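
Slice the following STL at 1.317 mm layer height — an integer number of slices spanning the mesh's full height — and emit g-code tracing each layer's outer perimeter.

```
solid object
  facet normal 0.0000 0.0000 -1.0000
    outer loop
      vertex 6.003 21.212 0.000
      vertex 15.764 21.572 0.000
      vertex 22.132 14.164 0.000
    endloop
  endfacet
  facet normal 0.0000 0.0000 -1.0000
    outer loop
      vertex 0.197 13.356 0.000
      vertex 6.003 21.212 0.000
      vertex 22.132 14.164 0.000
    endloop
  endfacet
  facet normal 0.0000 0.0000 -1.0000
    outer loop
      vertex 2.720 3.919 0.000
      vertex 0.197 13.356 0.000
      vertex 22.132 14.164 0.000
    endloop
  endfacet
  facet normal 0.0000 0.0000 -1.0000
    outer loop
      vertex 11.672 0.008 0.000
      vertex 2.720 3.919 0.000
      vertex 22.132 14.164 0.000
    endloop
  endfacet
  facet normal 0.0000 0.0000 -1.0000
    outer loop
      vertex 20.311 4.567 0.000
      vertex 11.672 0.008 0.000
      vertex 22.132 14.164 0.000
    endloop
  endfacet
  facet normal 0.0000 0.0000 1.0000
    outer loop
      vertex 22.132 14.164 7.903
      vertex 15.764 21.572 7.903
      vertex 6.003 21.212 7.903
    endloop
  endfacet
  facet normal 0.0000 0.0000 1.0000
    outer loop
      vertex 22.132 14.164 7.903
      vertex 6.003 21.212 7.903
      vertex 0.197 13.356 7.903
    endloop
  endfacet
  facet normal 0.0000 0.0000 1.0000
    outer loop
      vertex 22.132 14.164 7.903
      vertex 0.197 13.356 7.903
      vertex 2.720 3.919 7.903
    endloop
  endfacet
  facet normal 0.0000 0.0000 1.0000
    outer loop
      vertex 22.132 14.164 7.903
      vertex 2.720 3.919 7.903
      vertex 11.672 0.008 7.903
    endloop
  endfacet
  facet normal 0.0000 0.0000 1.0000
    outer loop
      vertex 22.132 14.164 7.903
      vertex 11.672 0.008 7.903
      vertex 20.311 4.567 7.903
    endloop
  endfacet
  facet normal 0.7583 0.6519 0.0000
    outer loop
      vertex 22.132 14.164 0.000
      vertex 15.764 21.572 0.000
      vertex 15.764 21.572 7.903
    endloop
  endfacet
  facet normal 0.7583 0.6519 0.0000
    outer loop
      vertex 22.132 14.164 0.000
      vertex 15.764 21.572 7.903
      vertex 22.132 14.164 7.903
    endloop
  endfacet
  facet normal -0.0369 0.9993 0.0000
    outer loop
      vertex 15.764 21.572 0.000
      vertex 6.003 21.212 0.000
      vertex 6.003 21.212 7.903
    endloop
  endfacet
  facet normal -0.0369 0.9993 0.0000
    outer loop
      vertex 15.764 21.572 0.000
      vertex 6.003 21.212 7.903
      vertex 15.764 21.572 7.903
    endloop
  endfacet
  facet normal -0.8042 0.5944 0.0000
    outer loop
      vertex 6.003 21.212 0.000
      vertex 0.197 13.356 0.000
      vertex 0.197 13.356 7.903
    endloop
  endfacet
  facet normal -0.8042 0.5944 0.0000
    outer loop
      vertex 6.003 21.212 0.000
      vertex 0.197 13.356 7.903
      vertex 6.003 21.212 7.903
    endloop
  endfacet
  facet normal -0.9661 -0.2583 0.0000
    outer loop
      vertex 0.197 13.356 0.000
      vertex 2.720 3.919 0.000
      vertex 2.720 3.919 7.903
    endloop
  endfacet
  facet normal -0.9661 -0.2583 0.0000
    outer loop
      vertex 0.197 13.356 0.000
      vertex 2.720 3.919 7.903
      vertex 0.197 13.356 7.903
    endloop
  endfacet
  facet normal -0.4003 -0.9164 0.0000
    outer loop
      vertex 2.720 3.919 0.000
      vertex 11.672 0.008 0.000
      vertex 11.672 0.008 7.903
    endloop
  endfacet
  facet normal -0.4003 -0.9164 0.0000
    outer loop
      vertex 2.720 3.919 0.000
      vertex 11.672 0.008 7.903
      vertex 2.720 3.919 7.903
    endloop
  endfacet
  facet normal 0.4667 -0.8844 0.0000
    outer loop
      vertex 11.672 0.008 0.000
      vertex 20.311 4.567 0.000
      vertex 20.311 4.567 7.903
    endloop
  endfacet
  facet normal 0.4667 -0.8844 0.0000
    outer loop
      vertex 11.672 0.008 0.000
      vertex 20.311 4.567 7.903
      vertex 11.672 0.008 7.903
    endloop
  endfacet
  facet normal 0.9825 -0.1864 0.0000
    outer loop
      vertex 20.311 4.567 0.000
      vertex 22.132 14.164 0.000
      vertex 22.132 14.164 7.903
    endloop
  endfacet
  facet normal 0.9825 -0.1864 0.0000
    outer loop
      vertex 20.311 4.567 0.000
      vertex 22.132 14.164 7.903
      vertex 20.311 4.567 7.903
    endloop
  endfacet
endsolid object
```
; perimeter-only toolpath
G21 ; units = mm
G90 ; absolute positioning
G28 ; home
; layer 1
G0 Z1.317
G0 X22.132 Y14.164
G1 X15.764 Y21.572
G1 X6.003 Y21.212
G1 X0.197 Y13.356
G1 X2.720 Y3.919
G1 X11.672 Y0.008
G1 X20.311 Y4.567
G1 X22.132 Y14.164
; layer 2
G0 Z2.634
G0 X22.132 Y14.164
G1 X15.764 Y21.572
G1 X6.003 Y21.212
G1 X0.197 Y13.356
G1 X2.720 Y3.919
G1 X11.672 Y0.008
G1 X20.311 Y4.567
G1 X22.132 Y14.164
; layer 3
G0 Z3.951
G0 X22.132 Y14.164
G1 X15.764 Y21.572
G1 X6.003 Y21.212
G1 X0.197 Y13.356
G1 X2.720 Y3.919
G1 X11.672 Y0.008
G1 X20.311 Y4.567
G1 X22.132 Y14.164
; layer 4
G0 Z5.269
G0 X22.132 Y14.164
G1 X15.764 Y21.572
G1 X6.003 Y21.212
G1 X0.197 Y13.356
G1 X2.720 Y3.919
G1 X11.672 Y0.008
G1 X20.311 Y4.567
G1 X22.132 Y14.164
; layer 5
G0 Z6.586
G0 X22.132 Y14.164
G1 X15.764 Y21.572
G1 X6.003 Y21.212
G1 X0.197 Y13.356
G1 X2.720 Y3.919
G1 X11.672 Y0.008
G1 X20.311 Y4.567
G1 X22.132 Y14.164
; layer 6
G0 Z7.903
G0 X22.132 Y14.164
G1 X15.764 Y21.572
G1 X6.003 Y21.212
G1 X0.197 Y13.356
G1 X2.720 Y3.919
G1 X11.672 Y0.008
G1 X20.311 Y4.567
G1 X22.132 Y14.164
M2 ; end

The solid is a regular 7-sided prism (a cylinder approximated with 7 flat sides), circumscribed radius ≈ 11.3 mm, height ≈ 7.9 mm. Slicing at Δz = 1.317 mm — 6 equal slices spanning the solid's height, so layer i sits at z = i·h/6 — gives 6 non-empty perimeters. Each is a 7-segment closed polygon; G0 lifts to the layer z and rapids to the start vertex, then G1 traces the edges.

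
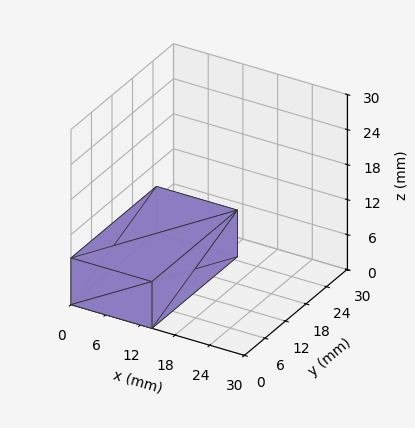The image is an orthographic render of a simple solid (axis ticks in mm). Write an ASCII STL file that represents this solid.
Reading the render: the shape is a rectangular box, roughly 14 × 25 mm footprint and 8 mm tall (dimensions read to the nearest mm from the axis ticks). For the STL, each face is triangulated and given an outward normal.

solid part
  facet normal 0.0000 0.0000 -1.0000
    outer loop
      vertex 14.00 25.00 0.00
      vertex 14.00 0.00 0.00
      vertex 0.00 0.00 0.00
    endloop
  endfacet
  facet normal 0.0000 0.0000 -1.0000
    outer loop
      vertex 0.00 25.00 0.00
      vertex 14.00 25.00 0.00
      vertex 0.00 0.00 0.00
    endloop
  endfacet
  facet normal 0.0000 0.0000 1.0000
    outer loop
      vertex 0.00 0.00 8.00
      vertex 14.00 0.00 8.00
      vertex 14.00 25.00 8.00
    endloop
  endfacet
  facet normal 0.0000 0.0000 1.0000
    outer loop
      vertex 0.00 0.00 8.00
      vertex 14.00 25.00 8.00
      vertex 0.00 25.00 8.00
    endloop
  endfacet
  facet normal 0.0000 -1.0000 0.0000
    outer loop
      vertex 0.00 0.00 0.00
      vertex 14.00 0.00 0.00
      vertex 14.00 0.00 8.00
    endloop
  endfacet
  facet normal 0.0000 -1.0000 0.0000
    outer loop
      vertex 0.00 0.00 0.00
      vertex 14.00 0.00 8.00
      vertex 0.00 0.00 8.00
    endloop
  endfacet
  facet normal 0.0000 1.0000 0.0000
    outer loop
      vertex 14.00 25.00 8.00
      vertex 14.00 25.00 0.00
      vertex 0.00 25.00 0.00
    endloop
  endfacet
  facet normal 0.0000 1.0000 0.0000
    outer loop
      vertex 0.00 25.00 8.00
      vertex 14.00 25.00 8.00
      vertex 0.00 25.00 0.00
    endloop
  endfacet
  facet normal -1.0000 0.0000 0.0000
    outer loop
      vertex 0.00 25.00 8.00
      vertex 0.00 25.00 0.00
      vertex 0.00 0.00 0.00
    endloop
  endfacet
  facet normal -1.0000 0.0000 0.0000
    outer loop
      vertex 0.00 0.00 8.00
      vertex 0.00 25.00 8.00
      vertex 0.00 0.00 0.00
    endloop
  endfacet
  facet normal 1.0000 0.0000 0.0000
    outer loop
      vertex 14.00 0.00 0.00
      vertex 14.00 25.00 0.00
      vertex 14.00 25.00 8.00
    endloop
  endfacet
  facet normal 1.0000 0.0000 0.0000
    outer loop
      vertex 14.00 0.00 0.00
      vertex 14.00 25.00 8.00
      vertex 14.00 0.00 8.00
    endloop
  endfacet
endsolid part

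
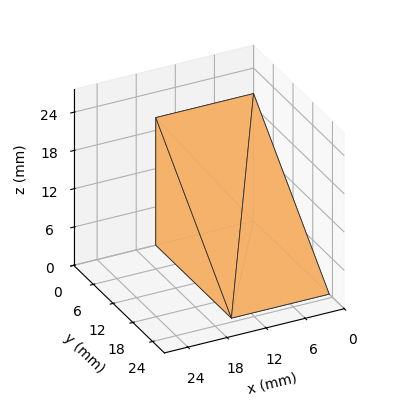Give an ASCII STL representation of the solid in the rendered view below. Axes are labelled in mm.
Reading the render: the shape is a wedge (ramp): 15 × 23 mm base, rising to 20 mm along the y=0 edge and sloping linearly to z=0 at y=23 (dimensions read to the nearest mm from the axis ticks). For the STL, each face is triangulated and given an outward normal.

solid part
  facet normal 0.0000 0.0000 -1.0000
    outer loop
      vertex 15.000 23.000 0.000
      vertex 15.000 0.000 0.000
      vertex 0.000 0.000 0.000
    endloop
  endfacet
  facet normal 0.0000 0.0000 -1.0000
    outer loop
      vertex 0.000 23.000 0.000
      vertex 15.000 23.000 0.000
      vertex 0.000 0.000 0.000
    endloop
  endfacet
  facet normal 0.0000 -1.0000 0.0000
    outer loop
      vertex 0.000 0.000 0.000
      vertex 15.000 0.000 0.000
      vertex 15.000 0.000 20.000
    endloop
  endfacet
  facet normal 0.0000 -1.0000 0.0000
    outer loop
      vertex 0.000 0.000 0.000
      vertex 15.000 0.000 20.000
      vertex 0.000 0.000 20.000
    endloop
  endfacet
  facet normal 0.0000 0.6562 0.7546
    outer loop
      vertex 0.000 0.000 20.000
      vertex 15.000 0.000 20.000
      vertex 15.000 23.000 0.000
    endloop
  endfacet
  facet normal 0.0000 0.6562 0.7546
    outer loop
      vertex 0.000 0.000 20.000
      vertex 15.000 23.000 0.000
      vertex 0.000 23.000 0.000
    endloop
  endfacet
  facet normal -1.0000 0.0000 0.0000
    outer loop
      vertex 0.000 0.000 20.000
      vertex 0.000 23.000 0.000
      vertex 0.000 0.000 0.000
    endloop
  endfacet
  facet normal 1.0000 0.0000 0.0000
    outer loop
      vertex 15.000 0.000 0.000
      vertex 15.000 23.000 0.000
      vertex 15.000 0.000 20.000
    endloop
  endfacet
endsolid part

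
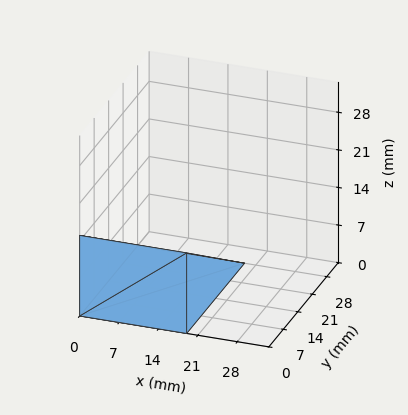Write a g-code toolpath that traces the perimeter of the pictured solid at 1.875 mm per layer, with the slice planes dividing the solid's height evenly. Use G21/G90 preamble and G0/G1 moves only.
Reading the render: the shape is a wedge (ramp): 19 × 28 mm base, rising to 15 mm along the y=0 edge and sloping linearly to z=0 at y=28 (dimensions read to the nearest mm from the axis ticks). For the g-code, the solid's height is divided into equal slices at the stated Δz and each level perimeter traced with G1 moves after a G0 lift.

; perimeter-only toolpath
G21 ; units = mm
G90 ; absolute positioning
G28 ; home
; layer 1
G0 Z1.875
G0 X0.000 Y0.000
G1 X19.000 Y0.000
G1 X19.000 Y24.500
G1 X0.000 Y24.500
G1 X0.000 Y0.000
; layer 2
G0 Z3.750
G0 X0.000 Y0.000
G1 X19.000 Y0.000
G1 X19.000 Y21.000
G1 X0.000 Y21.000
G1 X0.000 Y0.000
; layer 3
G0 Z5.625
G0 X0.000 Y0.000
G1 X19.000 Y0.000
G1 X19.000 Y17.500
G1 X0.000 Y17.500
G1 X0.000 Y0.000
; layer 4
G0 Z7.500
G0 X0.000 Y0.000
G1 X19.000 Y0.000
G1 X19.000 Y14.000
G1 X0.000 Y14.000
G1 X0.000 Y0.000
; layer 5
G0 Z9.375
G0 X0.000 Y0.000
G1 X19.000 Y0.000
G1 X19.000 Y10.500
G1 X0.000 Y10.500
G1 X0.000 Y0.000
; layer 6
G0 Z11.250
G0 X0.000 Y0.000
G1 X19.000 Y0.000
G1 X19.000 Y7.000
G1 X0.000 Y7.000
G1 X0.000 Y0.000
; layer 7
G0 Z13.125
G0 X0.000 Y0.000
G1 X19.000 Y0.000
G1 X19.000 Y3.500
G1 X0.000 Y3.500
G1 X0.000 Y0.000
M2 ; end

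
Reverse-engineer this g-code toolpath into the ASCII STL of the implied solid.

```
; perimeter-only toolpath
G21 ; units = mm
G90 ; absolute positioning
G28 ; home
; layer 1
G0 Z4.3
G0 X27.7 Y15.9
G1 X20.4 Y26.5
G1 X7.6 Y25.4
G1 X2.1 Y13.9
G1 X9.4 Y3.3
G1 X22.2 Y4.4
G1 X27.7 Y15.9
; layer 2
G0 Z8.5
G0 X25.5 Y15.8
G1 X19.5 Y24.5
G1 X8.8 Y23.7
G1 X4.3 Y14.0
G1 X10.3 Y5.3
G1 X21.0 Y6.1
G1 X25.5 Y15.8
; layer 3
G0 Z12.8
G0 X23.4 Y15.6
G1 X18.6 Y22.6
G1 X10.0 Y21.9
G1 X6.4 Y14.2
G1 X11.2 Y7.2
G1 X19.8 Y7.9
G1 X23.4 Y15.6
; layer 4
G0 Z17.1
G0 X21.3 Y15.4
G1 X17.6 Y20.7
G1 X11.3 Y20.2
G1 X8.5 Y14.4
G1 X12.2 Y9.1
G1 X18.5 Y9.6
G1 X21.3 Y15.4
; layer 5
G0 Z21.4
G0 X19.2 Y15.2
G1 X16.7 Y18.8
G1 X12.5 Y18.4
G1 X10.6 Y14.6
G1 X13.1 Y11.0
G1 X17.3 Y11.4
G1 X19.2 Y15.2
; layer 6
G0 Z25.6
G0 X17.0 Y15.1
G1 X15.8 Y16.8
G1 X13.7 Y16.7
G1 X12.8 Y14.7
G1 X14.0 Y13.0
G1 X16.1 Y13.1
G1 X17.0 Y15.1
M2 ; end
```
solid part
  facet normal 0.0000 0.0000 -1.0000
    outer loop
      vertex 6.4 27.2 0.0
      vertex 21.3 28.4 0.0
      vertex 29.8 16.1 0.0
    endloop
  endfacet
  facet normal 0.0000 0.0000 -1.0000
    outer loop
      vertex 0.0 13.7 0.0
      vertex 6.4 27.2 0.0
      vertex 29.8 16.1 0.0
    endloop
  endfacet
  facet normal 0.0000 0.0000 -1.0000
    outer loop
      vertex 8.5 1.4 0.0
      vertex 0.0 13.7 0.0
      vertex 29.8 16.1 0.0
    endloop
  endfacet
  facet normal 0.0000 0.0000 -1.0000
    outer loop
      vertex 23.4 2.6 0.0
      vertex 8.5 1.4 0.0
      vertex 29.8 16.1 0.0
    endloop
  endfacet
  facet normal 0.7550 0.5217 0.3972
    outer loop
      vertex 29.8 16.1 0.0
      vertex 21.3 28.4 0.0
      vertex 14.9 14.9 29.9
    endloop
  endfacet
  facet normal -0.0737 0.9148 0.3972
    outer loop
      vertex 21.3 28.4 0.0
      vertex 6.4 27.2 0.0
      vertex 14.9 14.9 29.9
    endloop
  endfacet
  facet normal -0.8292 0.3931 0.3974
    outer loop
      vertex 6.4 27.2 0.0
      vertex 0.0 13.7 0.0
      vertex 14.9 14.9 29.9
    endloop
  endfacet
  facet normal -0.7550 -0.5217 0.3972
    outer loop
      vertex 0.0 13.7 0.0
      vertex 8.5 1.4 0.0
      vertex 14.9 14.9 29.9
    endloop
  endfacet
  facet normal 0.0737 -0.9148 0.3972
    outer loop
      vertex 8.5 1.4 0.0
      vertex 23.4 2.6 0.0
      vertex 14.9 14.9 29.9
    endloop
  endfacet
  facet normal 0.8292 -0.3931 0.3974
    outer loop
      vertex 23.4 2.6 0.0
      vertex 29.8 16.1 0.0
      vertex 14.9 14.9 29.9
    endloop
  endfacet
endsolid part

The G0 Z moves step by Δz≈4.3 mm. The G1 loops shrink linearly with z, so the solid tapers from its base footprint up to z≈29.9. Closing with a flat bottom cap and the tapered top and triangulating gives 10 facets — a regular 6-sided pyramid, base circumscribed radius ≈ 14.9 mm, apex at z ≈ 29.9 mm.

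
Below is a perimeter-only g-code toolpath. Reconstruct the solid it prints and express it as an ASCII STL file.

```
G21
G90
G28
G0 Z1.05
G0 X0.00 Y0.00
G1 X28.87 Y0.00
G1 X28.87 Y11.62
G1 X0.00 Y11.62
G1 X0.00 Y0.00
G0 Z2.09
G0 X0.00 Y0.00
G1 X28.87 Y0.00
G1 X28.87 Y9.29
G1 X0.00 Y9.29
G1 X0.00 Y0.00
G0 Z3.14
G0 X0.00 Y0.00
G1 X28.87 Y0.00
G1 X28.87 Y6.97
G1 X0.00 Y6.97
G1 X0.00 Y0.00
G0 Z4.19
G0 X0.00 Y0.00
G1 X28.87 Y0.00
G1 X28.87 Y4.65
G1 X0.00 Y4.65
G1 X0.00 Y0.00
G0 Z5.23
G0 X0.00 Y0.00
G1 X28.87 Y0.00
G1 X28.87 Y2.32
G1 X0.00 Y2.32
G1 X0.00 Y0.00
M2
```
solid part
  facet normal 0.0000 0.0000 -1.0000
    outer loop
      vertex 28.87 13.94 0.00
      vertex 28.87 0.00 0.00
      vertex 0.00 0.00 0.00
    endloop
  endfacet
  facet normal 0.0000 0.0000 -1.0000
    outer loop
      vertex 0.00 13.94 0.00
      vertex 28.87 13.94 0.00
      vertex 0.00 0.00 0.00
    endloop
  endfacet
  facet normal 0.0000 -1.0000 0.0000
    outer loop
      vertex 0.00 0.00 0.00
      vertex 28.87 0.00 0.00
      vertex 28.87 0.00 6.28
    endloop
  endfacet
  facet normal 0.0000 -1.0000 0.0000
    outer loop
      vertex 0.00 0.00 0.00
      vertex 28.87 0.00 6.28
      vertex 0.00 0.00 6.28
    endloop
  endfacet
  facet normal 0.0000 0.4107 0.9118
    outer loop
      vertex 0.00 0.00 6.28
      vertex 28.87 0.00 6.28
      vertex 28.87 13.94 0.00
    endloop
  endfacet
  facet normal 0.0000 0.4107 0.9118
    outer loop
      vertex 0.00 0.00 6.28
      vertex 28.87 13.94 0.00
      vertex 0.00 13.94 0.00
    endloop
  endfacet
  facet normal -1.0000 0.0000 0.0000
    outer loop
      vertex 0.00 0.00 6.28
      vertex 0.00 13.94 0.00
      vertex 0.00 0.00 0.00
    endloop
  endfacet
  facet normal 1.0000 0.0000 0.0000
    outer loop
      vertex 28.87 0.00 0.00
      vertex 28.87 13.94 0.00
      vertex 28.87 0.00 6.28
    endloop
  endfacet
endsolid part

The G0 Z moves step by Δz≈1.05 mm. The G1 loops shrink linearly with z, so the solid tapers from its base footprint up to z≈6.28. Closing with a flat bottom cap and the tapered top and triangulating gives 8 facets — a wedge (ramp): 28.9 × 13.9 mm base, rising to 6.28 mm along the y=0 edge and sloping linearly to z=0 at y=13.9.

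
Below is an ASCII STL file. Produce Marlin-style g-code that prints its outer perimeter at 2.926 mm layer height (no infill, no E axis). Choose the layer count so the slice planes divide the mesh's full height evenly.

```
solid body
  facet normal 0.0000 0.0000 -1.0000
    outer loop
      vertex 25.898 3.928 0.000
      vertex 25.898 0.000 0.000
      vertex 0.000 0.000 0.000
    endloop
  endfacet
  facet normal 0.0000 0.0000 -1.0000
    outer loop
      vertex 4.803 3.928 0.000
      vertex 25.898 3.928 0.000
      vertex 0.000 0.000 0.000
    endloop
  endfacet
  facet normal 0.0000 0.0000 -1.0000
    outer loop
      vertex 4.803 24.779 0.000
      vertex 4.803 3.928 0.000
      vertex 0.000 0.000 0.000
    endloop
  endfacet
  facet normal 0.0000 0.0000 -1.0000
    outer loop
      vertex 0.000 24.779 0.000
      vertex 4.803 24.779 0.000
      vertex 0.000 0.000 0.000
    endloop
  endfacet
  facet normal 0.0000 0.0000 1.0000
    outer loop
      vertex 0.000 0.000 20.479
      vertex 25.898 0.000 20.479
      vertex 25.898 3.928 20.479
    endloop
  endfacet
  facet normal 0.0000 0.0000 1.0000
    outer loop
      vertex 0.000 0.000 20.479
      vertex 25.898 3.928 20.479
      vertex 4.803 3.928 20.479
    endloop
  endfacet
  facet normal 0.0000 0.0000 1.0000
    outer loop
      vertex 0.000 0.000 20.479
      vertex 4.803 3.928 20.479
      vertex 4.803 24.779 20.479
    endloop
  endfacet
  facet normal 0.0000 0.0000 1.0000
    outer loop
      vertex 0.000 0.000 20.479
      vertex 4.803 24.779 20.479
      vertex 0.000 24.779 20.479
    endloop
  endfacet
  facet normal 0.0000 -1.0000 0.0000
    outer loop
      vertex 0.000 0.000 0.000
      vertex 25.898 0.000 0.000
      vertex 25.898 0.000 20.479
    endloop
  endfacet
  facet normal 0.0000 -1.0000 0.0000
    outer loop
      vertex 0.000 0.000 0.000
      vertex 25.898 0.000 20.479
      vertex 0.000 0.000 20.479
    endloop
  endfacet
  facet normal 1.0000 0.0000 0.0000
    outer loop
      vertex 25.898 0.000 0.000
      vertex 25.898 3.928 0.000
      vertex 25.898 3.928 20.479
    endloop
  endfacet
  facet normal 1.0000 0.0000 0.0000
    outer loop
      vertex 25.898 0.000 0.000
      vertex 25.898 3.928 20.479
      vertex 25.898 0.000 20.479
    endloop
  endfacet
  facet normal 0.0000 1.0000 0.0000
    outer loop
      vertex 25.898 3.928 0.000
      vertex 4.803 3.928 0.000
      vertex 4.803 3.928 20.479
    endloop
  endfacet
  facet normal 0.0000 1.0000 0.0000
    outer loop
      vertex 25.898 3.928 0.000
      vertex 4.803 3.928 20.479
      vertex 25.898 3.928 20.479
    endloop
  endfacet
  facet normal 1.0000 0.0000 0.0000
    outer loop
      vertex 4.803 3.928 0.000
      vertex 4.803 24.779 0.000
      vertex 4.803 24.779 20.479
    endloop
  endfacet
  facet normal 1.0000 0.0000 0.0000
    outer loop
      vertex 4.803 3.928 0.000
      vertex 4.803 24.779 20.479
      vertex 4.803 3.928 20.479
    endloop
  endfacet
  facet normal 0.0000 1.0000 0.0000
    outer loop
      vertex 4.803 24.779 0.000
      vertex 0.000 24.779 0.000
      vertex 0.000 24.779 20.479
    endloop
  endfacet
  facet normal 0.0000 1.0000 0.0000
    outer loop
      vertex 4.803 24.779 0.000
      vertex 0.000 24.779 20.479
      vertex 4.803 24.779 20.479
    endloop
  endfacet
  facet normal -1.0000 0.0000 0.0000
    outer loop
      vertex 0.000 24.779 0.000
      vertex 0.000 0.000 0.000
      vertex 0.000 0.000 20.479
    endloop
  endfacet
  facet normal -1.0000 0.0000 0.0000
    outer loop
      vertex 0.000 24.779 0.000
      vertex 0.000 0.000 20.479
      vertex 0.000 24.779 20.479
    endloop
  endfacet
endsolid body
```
; perimeter-only toolpath
G21 ; units = mm
G90 ; absolute positioning
G28 ; home
; layer 1
G0 Z2.926
G0 X0.000 Y0.000
G1 X25.898 Y0.000
G1 X25.898 Y3.928
G1 X4.803 Y3.928
G1 X4.803 Y24.779
G1 X0.000 Y24.779
G1 X0.000 Y0.000
; layer 2
G0 Z5.851
G0 X0.000 Y0.000
G1 X25.898 Y0.000
G1 X25.898 Y3.928
G1 X4.803 Y3.928
G1 X4.803 Y24.779
G1 X0.000 Y24.779
G1 X0.000 Y0.000
; layer 3
G0 Z8.777
G0 X0.000 Y0.000
G1 X25.898 Y0.000
G1 X25.898 Y3.928
G1 X4.803 Y3.928
G1 X4.803 Y24.779
G1 X0.000 Y24.779
G1 X0.000 Y0.000
; layer 4
G0 Z11.702
G0 X0.000 Y0.000
G1 X25.898 Y0.000
G1 X25.898 Y3.928
G1 X4.803 Y3.928
G1 X4.803 Y24.779
G1 X0.000 Y24.779
G1 X0.000 Y0.000
; layer 5
G0 Z14.628
G0 X0.000 Y0.000
G1 X25.898 Y0.000
G1 X25.898 Y3.928
G1 X4.803 Y3.928
G1 X4.803 Y24.779
G1 X0.000 Y24.779
G1 X0.000 Y0.000
; layer 6
G0 Z17.553
G0 X0.000 Y0.000
G1 X25.898 Y0.000
G1 X25.898 Y3.928
G1 X4.803 Y3.928
G1 X4.803 Y24.779
G1 X0.000 Y24.779
G1 X0.000 Y0.000
; layer 7
G0 Z20.479
G0 X0.000 Y0.000
G1 X25.898 Y0.000
G1 X25.898 Y3.928
G1 X4.803 Y3.928
G1 X4.803 Y24.779
G1 X0.000 Y24.779
G1 X0.000 Y0.000
M2 ; end

The solid is an L-shaped prism: outer 25.9 × 24.8 mm, arm thicknesses ≈ 3.93 mm (horizontal) and 4.8 mm (vertical), extruded 20.5 mm in z. Slicing at Δz = 2.926 mm — 7 equal slices spanning the solid's height, so layer i sits at z = i·h/7 — gives 7 non-empty perimeters. Each is a 6-segment closed polygon; G0 lifts to the layer z and rapids to the start vertex, then G1 traces the edges.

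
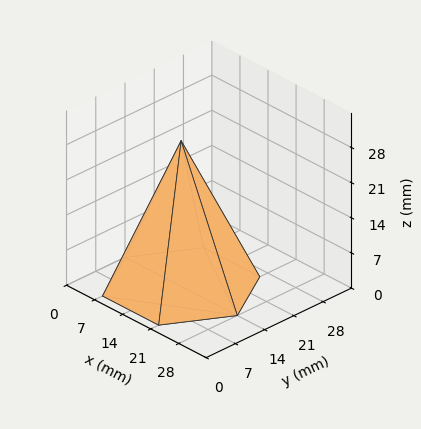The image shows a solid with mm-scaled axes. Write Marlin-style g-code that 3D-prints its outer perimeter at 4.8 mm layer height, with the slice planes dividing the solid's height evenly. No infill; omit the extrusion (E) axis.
Reading the render: the shape is a regular 6-sided pyramid, base circumscribed radius ≈ 14 mm, apex at z ≈ 29 mm (dimensions read to the nearest mm from the axis ticks). For the g-code, the solid's height is divided into equal slices at the stated Δz and each level perimeter traced with G1 moves after a G0 lift.

; perimeter-only toolpath
G21 ; units = mm
G90 ; absolute positioning
G28 ; home
; layer 1
G0 Z4.8
G0 X25.7 Y14.0
G1 X19.8 Y24.1
G1 X8.2 Y24.1
G1 X2.3 Y14.0
G1 X8.2 Y3.9
G1 X19.8 Y3.9
G1 X25.7 Y14.0
; layer 2
G0 Z9.7
G0 X23.3 Y14.0
G1 X18.7 Y22.1
G1 X9.3 Y22.1
G1 X4.7 Y14.0
G1 X9.3 Y5.9
G1 X18.7 Y5.9
G1 X23.3 Y14.0
; layer 3
G0 Z14.5
G0 X21.0 Y14.0
G1 X17.5 Y20.1
G1 X10.5 Y20.1
G1 X7.0 Y14.0
G1 X10.5 Y8.0
G1 X17.5 Y8.0
G1 X21.0 Y14.0
; layer 4
G0 Z19.3
G0 X18.7 Y14.0
G1 X16.3 Y18.0
G1 X11.7 Y18.0
G1 X9.3 Y14.0
G1 X11.7 Y10.0
G1 X16.3 Y10.0
G1 X18.7 Y14.0
; layer 5
G0 Z24.2
G0 X16.3 Y14.0
G1 X15.2 Y16.0
G1 X12.8 Y16.0
G1 X11.7 Y14.0
G1 X12.8 Y12.0
G1 X15.2 Y12.0
G1 X16.3 Y14.0
M2 ; end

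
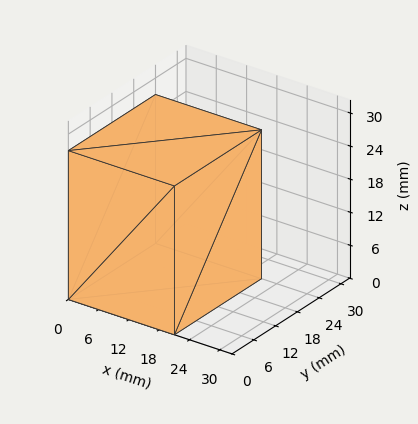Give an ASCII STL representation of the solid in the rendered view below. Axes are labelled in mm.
Reading the render: the shape is a rectangular box, roughly 21 × 24 mm footprint and 27 mm tall (dimensions read to the nearest mm from the axis ticks). For the STL, each face is triangulated and given an outward normal.

solid part
  facet normal 0.0000 0.0000 -1.0000
    outer loop
      vertex 21.000 24.000 0.000
      vertex 21.000 0.000 0.000
      vertex 0.000 0.000 0.000
    endloop
  endfacet
  facet normal 0.0000 0.0000 -1.0000
    outer loop
      vertex 0.000 24.000 0.000
      vertex 21.000 24.000 0.000
      vertex 0.000 0.000 0.000
    endloop
  endfacet
  facet normal 0.0000 0.0000 1.0000
    outer loop
      vertex 0.000 0.000 27.000
      vertex 21.000 0.000 27.000
      vertex 21.000 24.000 27.000
    endloop
  endfacet
  facet normal 0.0000 0.0000 1.0000
    outer loop
      vertex 0.000 0.000 27.000
      vertex 21.000 24.000 27.000
      vertex 0.000 24.000 27.000
    endloop
  endfacet
  facet normal 0.0000 -1.0000 0.0000
    outer loop
      vertex 0.000 0.000 0.000
      vertex 21.000 0.000 0.000
      vertex 21.000 0.000 27.000
    endloop
  endfacet
  facet normal 0.0000 -1.0000 0.0000
    outer loop
      vertex 0.000 0.000 0.000
      vertex 21.000 0.000 27.000
      vertex 0.000 0.000 27.000
    endloop
  endfacet
  facet normal 0.0000 1.0000 0.0000
    outer loop
      vertex 21.000 24.000 27.000
      vertex 21.000 24.000 0.000
      vertex 0.000 24.000 0.000
    endloop
  endfacet
  facet normal 0.0000 1.0000 0.0000
    outer loop
      vertex 0.000 24.000 27.000
      vertex 21.000 24.000 27.000
      vertex 0.000 24.000 0.000
    endloop
  endfacet
  facet normal -1.0000 0.0000 0.0000
    outer loop
      vertex 0.000 24.000 27.000
      vertex 0.000 24.000 0.000
      vertex 0.000 0.000 0.000
    endloop
  endfacet
  facet normal -1.0000 0.0000 0.0000
    outer loop
      vertex 0.000 0.000 27.000
      vertex 0.000 24.000 27.000
      vertex 0.000 0.000 0.000
    endloop
  endfacet
  facet normal 1.0000 0.0000 0.0000
    outer loop
      vertex 21.000 0.000 0.000
      vertex 21.000 24.000 0.000
      vertex 21.000 24.000 27.000
    endloop
  endfacet
  facet normal 1.0000 0.0000 0.0000
    outer loop
      vertex 21.000 0.000 0.000
      vertex 21.000 24.000 27.000
      vertex 21.000 0.000 27.000
    endloop
  endfacet
endsolid part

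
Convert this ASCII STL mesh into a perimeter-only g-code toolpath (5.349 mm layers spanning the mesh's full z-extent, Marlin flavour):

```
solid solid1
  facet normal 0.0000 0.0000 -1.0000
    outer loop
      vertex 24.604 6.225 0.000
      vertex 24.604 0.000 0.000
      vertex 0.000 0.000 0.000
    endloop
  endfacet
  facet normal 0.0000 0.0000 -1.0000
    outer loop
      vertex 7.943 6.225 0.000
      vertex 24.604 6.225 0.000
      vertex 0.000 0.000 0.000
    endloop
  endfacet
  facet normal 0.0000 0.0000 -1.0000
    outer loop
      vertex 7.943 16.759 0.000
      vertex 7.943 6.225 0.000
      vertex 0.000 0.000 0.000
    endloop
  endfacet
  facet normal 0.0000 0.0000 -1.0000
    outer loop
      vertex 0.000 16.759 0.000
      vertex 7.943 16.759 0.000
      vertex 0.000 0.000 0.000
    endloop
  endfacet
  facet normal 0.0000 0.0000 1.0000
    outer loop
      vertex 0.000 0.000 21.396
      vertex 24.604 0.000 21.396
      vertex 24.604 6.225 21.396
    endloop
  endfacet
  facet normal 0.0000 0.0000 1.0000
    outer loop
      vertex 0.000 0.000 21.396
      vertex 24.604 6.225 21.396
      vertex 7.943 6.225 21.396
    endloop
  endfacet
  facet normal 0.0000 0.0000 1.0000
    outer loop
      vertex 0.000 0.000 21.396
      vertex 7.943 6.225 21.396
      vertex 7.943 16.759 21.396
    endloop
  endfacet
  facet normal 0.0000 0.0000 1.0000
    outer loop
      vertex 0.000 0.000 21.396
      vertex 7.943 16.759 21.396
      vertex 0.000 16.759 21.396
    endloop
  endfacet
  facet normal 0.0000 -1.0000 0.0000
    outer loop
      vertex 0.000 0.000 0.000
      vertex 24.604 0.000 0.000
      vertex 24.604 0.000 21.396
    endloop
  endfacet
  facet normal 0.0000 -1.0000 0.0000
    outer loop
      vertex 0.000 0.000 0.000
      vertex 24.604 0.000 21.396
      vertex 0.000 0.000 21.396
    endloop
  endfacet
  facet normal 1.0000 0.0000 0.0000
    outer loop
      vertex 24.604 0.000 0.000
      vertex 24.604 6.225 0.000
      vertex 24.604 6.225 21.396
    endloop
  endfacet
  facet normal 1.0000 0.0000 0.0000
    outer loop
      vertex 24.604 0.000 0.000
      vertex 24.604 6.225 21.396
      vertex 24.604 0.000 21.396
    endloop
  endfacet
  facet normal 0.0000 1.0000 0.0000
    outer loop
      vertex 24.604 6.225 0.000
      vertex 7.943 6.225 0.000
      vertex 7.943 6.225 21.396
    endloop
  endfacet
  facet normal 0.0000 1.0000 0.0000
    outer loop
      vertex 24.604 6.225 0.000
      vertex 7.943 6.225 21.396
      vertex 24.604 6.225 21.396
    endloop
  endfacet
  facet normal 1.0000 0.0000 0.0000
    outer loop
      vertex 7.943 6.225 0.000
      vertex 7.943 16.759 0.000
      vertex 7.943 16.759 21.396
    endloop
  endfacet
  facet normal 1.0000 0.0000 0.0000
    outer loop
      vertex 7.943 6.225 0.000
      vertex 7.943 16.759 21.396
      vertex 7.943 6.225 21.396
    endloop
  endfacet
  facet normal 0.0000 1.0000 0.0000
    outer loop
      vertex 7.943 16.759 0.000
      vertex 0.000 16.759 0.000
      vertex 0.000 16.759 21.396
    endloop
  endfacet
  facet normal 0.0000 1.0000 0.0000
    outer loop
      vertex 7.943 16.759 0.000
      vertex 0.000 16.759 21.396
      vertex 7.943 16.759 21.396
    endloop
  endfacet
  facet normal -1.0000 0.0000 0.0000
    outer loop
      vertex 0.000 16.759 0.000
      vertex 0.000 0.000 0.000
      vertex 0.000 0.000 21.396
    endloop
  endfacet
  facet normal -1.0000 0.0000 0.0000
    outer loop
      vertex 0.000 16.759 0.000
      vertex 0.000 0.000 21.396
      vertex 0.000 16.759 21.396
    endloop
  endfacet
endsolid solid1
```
; perimeter-only toolpath
G21 ; units = mm
G90 ; absolute positioning
G28 ; home
; layer 1
G0 Z5.349
G0 X0.000 Y0.000
G1 X24.604 Y0.000
G1 X24.604 Y6.225
G1 X7.943 Y6.225
G1 X7.943 Y16.759
G1 X0.000 Y16.759
G1 X0.000 Y0.000
; layer 2
G0 Z10.698
G0 X0.000 Y0.000
G1 X24.604 Y0.000
G1 X24.604 Y6.225
G1 X7.943 Y6.225
G1 X7.943 Y16.759
G1 X0.000 Y16.759
G1 X0.000 Y0.000
; layer 3
G0 Z16.047
G0 X0.000 Y0.000
G1 X24.604 Y0.000
G1 X24.604 Y6.225
G1 X7.943 Y6.225
G1 X7.943 Y16.759
G1 X0.000 Y16.759
G1 X0.000 Y0.000
; layer 4
G0 Z21.396
G0 X0.000 Y0.000
G1 X24.604 Y0.000
G1 X24.604 Y6.225
G1 X7.943 Y6.225
G1 X7.943 Y16.759
G1 X0.000 Y16.759
G1 X0.000 Y0.000
M2 ; end

The solid is an L-shaped prism: outer 24.6 × 16.8 mm, arm thicknesses ≈ 6.22 mm (horizontal) and 7.94 mm (vertical), extruded 21.4 mm in z. Slicing at Δz = 5.349 mm — 4 equal slices spanning the solid's height, so layer i sits at z = i·h/4 — gives 4 non-empty perimeters. Each is a 6-segment closed polygon; G0 lifts to the layer z and rapids to the start vertex, then G1 traces the edges.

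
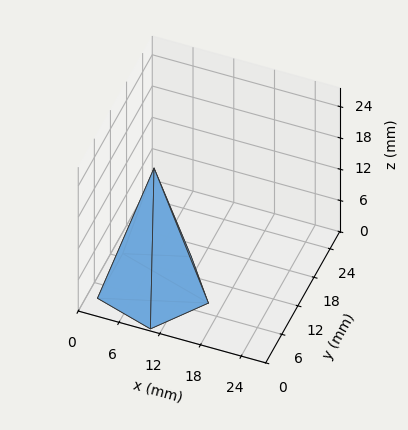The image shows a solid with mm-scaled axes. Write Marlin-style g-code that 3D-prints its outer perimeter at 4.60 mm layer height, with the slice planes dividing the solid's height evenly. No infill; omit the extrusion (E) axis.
Reading the render: the shape is a regular 5-sided pyramid, base circumscribed radius ≈ 8 mm, apex at z ≈ 23 mm (dimensions read to the nearest mm from the axis ticks). For the g-code, the solid's height is divided into equal slices at the stated Δz and each level perimeter traced with G1 moves after a G0 lift.

; perimeter-only toolpath
G21 ; units = mm
G90 ; absolute positioning
G28 ; home
; layer 1
G0 Z4.60
G0 X14.40 Y8.00
G1 X9.98 Y14.09
G1 X2.82 Y11.76
G1 X2.82 Y4.24
G1 X9.98 Y1.91
G1 X14.40 Y8.00
; layer 2
G0 Z9.20
G0 X12.80 Y8.00
G1 X9.48 Y12.57
G1 X4.12 Y10.82
G1 X4.12 Y5.18
G1 X9.48 Y3.43
G1 X12.80 Y8.00
; layer 3
G0 Z13.80
G0 X11.20 Y8.00
G1 X8.99 Y11.04
G1 X5.41 Y9.88
G1 X5.41 Y6.12
G1 X8.99 Y4.96
G1 X11.20 Y8.00
; layer 4
G0 Z18.40
G0 X9.60 Y8.00
G1 X8.49 Y9.52
G1 X6.71 Y8.94
G1 X6.71 Y7.06
G1 X8.49 Y6.48
G1 X9.60 Y8.00
M2 ; end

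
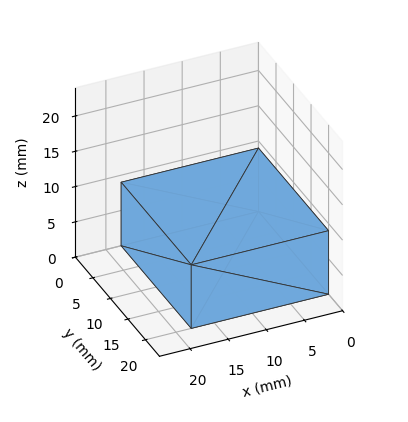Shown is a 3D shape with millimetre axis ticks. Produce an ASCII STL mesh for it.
Reading the render: the shape is a rectangular box, roughly 18 × 20 mm footprint and 9 mm tall (dimensions read to the nearest mm from the axis ticks). For the STL, each face is triangulated and given an outward normal.

solid part
  facet normal 0.0000 0.0000 -1.0000
    outer loop
      vertex 18.00 20.00 0.00
      vertex 18.00 0.00 0.00
      vertex 0.00 0.00 0.00
    endloop
  endfacet
  facet normal 0.0000 0.0000 -1.0000
    outer loop
      vertex 0.00 20.00 0.00
      vertex 18.00 20.00 0.00
      vertex 0.00 0.00 0.00
    endloop
  endfacet
  facet normal 0.0000 0.0000 1.0000
    outer loop
      vertex 0.00 0.00 9.00
      vertex 18.00 0.00 9.00
      vertex 18.00 20.00 9.00
    endloop
  endfacet
  facet normal 0.0000 0.0000 1.0000
    outer loop
      vertex 0.00 0.00 9.00
      vertex 18.00 20.00 9.00
      vertex 0.00 20.00 9.00
    endloop
  endfacet
  facet normal 0.0000 -1.0000 0.0000
    outer loop
      vertex 0.00 0.00 0.00
      vertex 18.00 0.00 0.00
      vertex 18.00 0.00 9.00
    endloop
  endfacet
  facet normal 0.0000 -1.0000 0.0000
    outer loop
      vertex 0.00 0.00 0.00
      vertex 18.00 0.00 9.00
      vertex 0.00 0.00 9.00
    endloop
  endfacet
  facet normal 0.0000 1.0000 0.0000
    outer loop
      vertex 18.00 20.00 9.00
      vertex 18.00 20.00 0.00
      vertex 0.00 20.00 0.00
    endloop
  endfacet
  facet normal 0.0000 1.0000 0.0000
    outer loop
      vertex 0.00 20.00 9.00
      vertex 18.00 20.00 9.00
      vertex 0.00 20.00 0.00
    endloop
  endfacet
  facet normal -1.0000 0.0000 0.0000
    outer loop
      vertex 0.00 20.00 9.00
      vertex 0.00 20.00 0.00
      vertex 0.00 0.00 0.00
    endloop
  endfacet
  facet normal -1.0000 0.0000 0.0000
    outer loop
      vertex 0.00 0.00 9.00
      vertex 0.00 20.00 9.00
      vertex 0.00 0.00 0.00
    endloop
  endfacet
  facet normal 1.0000 0.0000 0.0000
    outer loop
      vertex 18.00 0.00 0.00
      vertex 18.00 20.00 0.00
      vertex 18.00 20.00 9.00
    endloop
  endfacet
  facet normal 1.0000 0.0000 0.0000
    outer loop
      vertex 18.00 0.00 0.00
      vertex 18.00 20.00 9.00
      vertex 18.00 0.00 9.00
    endloop
  endfacet
endsolid part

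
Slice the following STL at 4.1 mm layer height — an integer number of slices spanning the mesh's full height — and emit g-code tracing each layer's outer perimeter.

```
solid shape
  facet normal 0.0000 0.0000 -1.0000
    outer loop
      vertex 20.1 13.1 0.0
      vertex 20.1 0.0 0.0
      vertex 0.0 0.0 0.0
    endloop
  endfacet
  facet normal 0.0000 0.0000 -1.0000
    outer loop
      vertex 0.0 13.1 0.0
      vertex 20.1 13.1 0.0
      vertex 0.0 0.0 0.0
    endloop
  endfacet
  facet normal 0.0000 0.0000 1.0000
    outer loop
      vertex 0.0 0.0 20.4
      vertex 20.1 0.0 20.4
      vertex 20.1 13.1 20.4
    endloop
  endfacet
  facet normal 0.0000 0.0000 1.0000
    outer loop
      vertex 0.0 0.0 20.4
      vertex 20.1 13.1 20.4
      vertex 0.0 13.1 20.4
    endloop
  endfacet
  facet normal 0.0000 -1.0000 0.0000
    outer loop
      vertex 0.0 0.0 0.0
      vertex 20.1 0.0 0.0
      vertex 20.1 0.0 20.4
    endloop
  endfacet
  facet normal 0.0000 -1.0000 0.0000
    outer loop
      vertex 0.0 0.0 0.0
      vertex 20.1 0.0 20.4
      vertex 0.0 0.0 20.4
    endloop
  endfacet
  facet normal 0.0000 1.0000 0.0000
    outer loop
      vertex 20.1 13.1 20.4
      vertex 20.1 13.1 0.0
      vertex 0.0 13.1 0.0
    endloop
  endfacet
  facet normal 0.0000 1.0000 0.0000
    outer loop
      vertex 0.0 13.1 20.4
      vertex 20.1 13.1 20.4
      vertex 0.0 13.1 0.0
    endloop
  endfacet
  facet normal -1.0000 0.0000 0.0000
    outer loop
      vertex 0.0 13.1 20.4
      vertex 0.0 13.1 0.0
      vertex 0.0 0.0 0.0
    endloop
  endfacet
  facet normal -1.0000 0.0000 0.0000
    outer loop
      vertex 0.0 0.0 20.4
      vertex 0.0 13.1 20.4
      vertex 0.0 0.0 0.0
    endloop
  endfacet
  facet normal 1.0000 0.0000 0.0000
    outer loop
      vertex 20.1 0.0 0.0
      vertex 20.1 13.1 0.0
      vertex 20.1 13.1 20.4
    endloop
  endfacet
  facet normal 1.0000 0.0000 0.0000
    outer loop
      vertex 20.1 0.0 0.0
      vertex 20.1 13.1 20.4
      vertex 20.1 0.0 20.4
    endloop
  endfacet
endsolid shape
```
; perimeter-only toolpath
G21 ; units = mm
G90 ; absolute positioning
G28 ; home
; layer 1
G0 Z4.1
G0 X0.0 Y0.0
G1 X20.1 Y0.0
G1 X20.1 Y13.1
G1 X0.0 Y13.1
G1 X0.0 Y0.0
; layer 2
G0 Z8.2
G0 X0.0 Y0.0
G1 X20.1 Y0.0
G1 X20.1 Y13.1
G1 X0.0 Y13.1
G1 X0.0 Y0.0
; layer 3
G0 Z12.2
G0 X0.0 Y0.0
G1 X20.1 Y0.0
G1 X20.1 Y13.1
G1 X0.0 Y13.1
G1 X0.0 Y0.0
; layer 4
G0 Z16.3
G0 X0.0 Y0.0
G1 X20.1 Y0.0
G1 X20.1 Y13.1
G1 X0.0 Y13.1
G1 X0.0 Y0.0
; layer 5
G0 Z20.4
G0 X0.0 Y0.0
G1 X20.1 Y0.0
G1 X20.1 Y13.1
G1 X0.0 Y13.1
G1 X0.0 Y0.0
M2 ; end

The solid is a rectangular box, roughly 20.1 × 13.1 mm footprint and 20.4 mm tall. Slicing at Δz = 4.1 mm — 5 equal slices spanning the solid's height, so layer i sits at z = i·h/5 — gives 5 non-empty perimeters. Each is a 4-segment closed polygon; G0 lifts to the layer z and rapids to the start vertex, then G1 traces the edges.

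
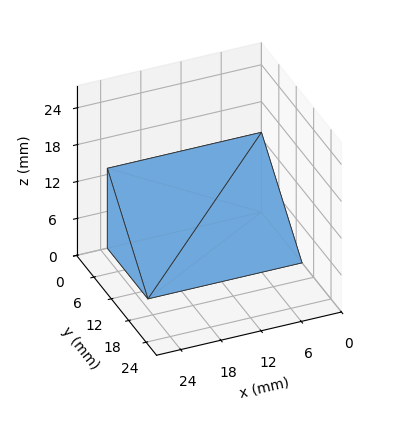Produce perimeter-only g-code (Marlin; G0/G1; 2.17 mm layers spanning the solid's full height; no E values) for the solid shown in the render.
Reading the render: the shape is a wedge (ramp): 23 × 14 mm base, rising to 13 mm along the y=0 edge and sloping linearly to z=0 at y=14 (dimensions read to the nearest mm from the axis ticks). For the g-code, the solid's height is divided into equal slices at the stated Δz and each level perimeter traced with G1 moves after a G0 lift.

; perimeter-only toolpath
G21 ; units = mm
G90 ; absolute positioning
G28 ; home
; layer 1
G0 Z2.17
G0 X0.00 Y0.00
G1 X23.00 Y0.00
G1 X23.00 Y11.67
G1 X0.00 Y11.67
G1 X0.00 Y0.00
; layer 2
G0 Z4.33
G0 X0.00 Y0.00
G1 X23.00 Y0.00
G1 X23.00 Y9.33
G1 X0.00 Y9.33
G1 X0.00 Y0.00
; layer 3
G0 Z6.50
G0 X0.00 Y0.00
G1 X23.00 Y0.00
G1 X23.00 Y7.00
G1 X0.00 Y7.00
G1 X0.00 Y0.00
; layer 4
G0 Z8.67
G0 X0.00 Y0.00
G1 X23.00 Y0.00
G1 X23.00 Y4.67
G1 X0.00 Y4.67
G1 X0.00 Y0.00
; layer 5
G0 Z10.83
G0 X0.00 Y0.00
G1 X23.00 Y0.00
G1 X23.00 Y2.33
G1 X0.00 Y2.33
G1 X0.00 Y0.00
M2 ; end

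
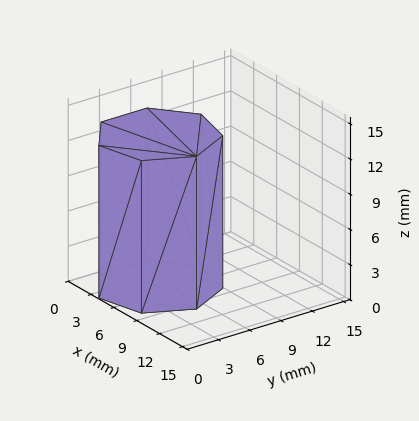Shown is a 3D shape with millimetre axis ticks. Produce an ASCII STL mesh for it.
Reading the render: the shape is a regular 7-sided prism (a cylinder approximated with 7 flat sides), circumscribed radius ≈ 5 mm, height ≈ 13 mm (dimensions read to the nearest mm from the axis ticks). For the STL, each face is triangulated and given an outward normal.

solid part
  facet normal 0.0000 0.0000 -1.0000
    outer loop
      vertex 3.9 9.9 0.0
      vertex 8.1 8.9 0.0
      vertex 10.0 5.0 0.0
    endloop
  endfacet
  facet normal 0.0000 0.0000 -1.0000
    outer loop
      vertex 0.5 7.2 0.0
      vertex 3.9 9.9 0.0
      vertex 10.0 5.0 0.0
    endloop
  endfacet
  facet normal 0.0000 0.0000 -1.0000
    outer loop
      vertex 0.5 2.8 0.0
      vertex 0.5 7.2 0.0
      vertex 10.0 5.0 0.0
    endloop
  endfacet
  facet normal 0.0000 0.0000 -1.0000
    outer loop
      vertex 3.9 0.1 0.0
      vertex 0.5 2.8 0.0
      vertex 10.0 5.0 0.0
    endloop
  endfacet
  facet normal 0.0000 0.0000 -1.0000
    outer loop
      vertex 8.1 1.1 0.0
      vertex 3.9 0.1 0.0
      vertex 10.0 5.0 0.0
    endloop
  endfacet
  facet normal 0.0000 0.0000 1.0000
    outer loop
      vertex 10.0 5.0 13.0
      vertex 8.1 8.9 13.0
      vertex 3.9 9.9 13.0
    endloop
  endfacet
  facet normal 0.0000 0.0000 1.0000
    outer loop
      vertex 10.0 5.0 13.0
      vertex 3.9 9.9 13.0
      vertex 0.5 7.2 13.0
    endloop
  endfacet
  facet normal 0.0000 0.0000 1.0000
    outer loop
      vertex 10.0 5.0 13.0
      vertex 0.5 7.2 13.0
      vertex 0.5 2.8 13.0
    endloop
  endfacet
  facet normal 0.0000 0.0000 1.0000
    outer loop
      vertex 10.0 5.0 13.0
      vertex 0.5 2.8 13.0
      vertex 3.9 0.1 13.0
    endloop
  endfacet
  facet normal 0.0000 0.0000 1.0000
    outer loop
      vertex 10.0 5.0 13.0
      vertex 3.9 0.1 13.0
      vertex 8.1 1.1 13.0
    endloop
  endfacet
  facet normal 0.8990 0.4380 0.0000
    outer loop
      vertex 10.0 5.0 0.0
      vertex 8.1 8.9 0.0
      vertex 8.1 8.9 13.0
    endloop
  endfacet
  facet normal 0.8990 0.4380 0.0000
    outer loop
      vertex 10.0 5.0 0.0
      vertex 8.1 8.9 13.0
      vertex 10.0 5.0 13.0
    endloop
  endfacet
  facet normal 0.2316 0.9728 0.0000
    outer loop
      vertex 8.1 8.9 0.0
      vertex 3.9 9.9 0.0
      vertex 3.9 9.9 13.0
    endloop
  endfacet
  facet normal 0.2316 0.9728 0.0000
    outer loop
      vertex 8.1 8.9 0.0
      vertex 3.9 9.9 13.0
      vertex 8.1 8.9 13.0
    endloop
  endfacet
  facet normal -0.6219 0.7831 0.0000
    outer loop
      vertex 3.9 9.9 0.0
      vertex 0.5 7.2 0.0
      vertex 0.5 7.2 13.0
    endloop
  endfacet
  facet normal -0.6219 0.7831 0.0000
    outer loop
      vertex 3.9 9.9 0.0
      vertex 0.5 7.2 13.0
      vertex 3.9 9.9 13.0
    endloop
  endfacet
  facet normal -1.0000 0.0000 0.0000
    outer loop
      vertex 0.5 7.2 0.0
      vertex 0.5 2.8 0.0
      vertex 0.5 2.8 13.0
    endloop
  endfacet
  facet normal -1.0000 0.0000 0.0000
    outer loop
      vertex 0.5 7.2 0.0
      vertex 0.5 2.8 13.0
      vertex 0.5 7.2 13.0
    endloop
  endfacet
  facet normal -0.6219 -0.7831 0.0000
    outer loop
      vertex 0.5 2.8 0.0
      vertex 3.9 0.1 0.0
      vertex 3.9 0.1 13.0
    endloop
  endfacet
  facet normal -0.6219 -0.7831 0.0000
    outer loop
      vertex 0.5 2.8 0.0
      vertex 3.9 0.1 13.0
      vertex 0.5 2.8 13.0
    endloop
  endfacet
  facet normal 0.2316 -0.9728 0.0000
    outer loop
      vertex 3.9 0.1 0.0
      vertex 8.1 1.1 0.0
      vertex 8.1 1.1 13.0
    endloop
  endfacet
  facet normal 0.2316 -0.9728 0.0000
    outer loop
      vertex 3.9 0.1 0.0
      vertex 8.1 1.1 13.0
      vertex 3.9 0.1 13.0
    endloop
  endfacet
  facet normal 0.8990 -0.4380 0.0000
    outer loop
      vertex 8.1 1.1 0.0
      vertex 10.0 5.0 0.0
      vertex 10.0 5.0 13.0
    endloop
  endfacet
  facet normal 0.8990 -0.4380 0.0000
    outer loop
      vertex 8.1 1.1 0.0
      vertex 10.0 5.0 13.0
      vertex 8.1 1.1 13.0
    endloop
  endfacet
endsolid part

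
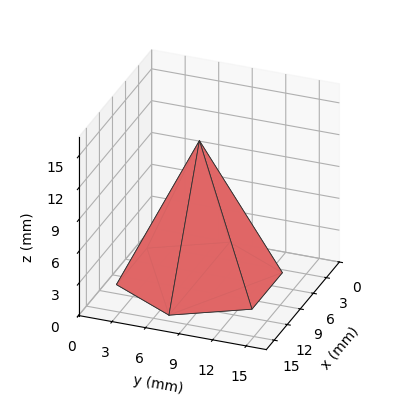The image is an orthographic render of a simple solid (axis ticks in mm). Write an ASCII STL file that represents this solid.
Reading the render: the shape is a regular 6-sided pyramid, base circumscribed radius ≈ 7 mm, apex at z ≈ 13 mm (dimensions read to the nearest mm from the axis ticks). For the STL, each face is triangulated and given an outward normal.

solid part
  facet normal 0.0000 0.0000 -1.0000
    outer loop
      vertex 3.50 13.06 0.00
      vertex 10.50 13.06 0.00
      vertex 14.00 7.00 0.00
    endloop
  endfacet
  facet normal 0.0000 0.0000 -1.0000
    outer loop
      vertex 0.00 7.00 0.00
      vertex 3.50 13.06 0.00
      vertex 14.00 7.00 0.00
    endloop
  endfacet
  facet normal 0.0000 0.0000 -1.0000
    outer loop
      vertex 3.50 0.94 0.00
      vertex 0.00 7.00 0.00
      vertex 14.00 7.00 0.00
    endloop
  endfacet
  facet normal 0.0000 0.0000 -1.0000
    outer loop
      vertex 10.50 0.94 0.00
      vertex 3.50 0.94 0.00
      vertex 14.00 7.00 0.00
    endloop
  endfacet
  facet normal 0.7848 0.4533 0.4226
    outer loop
      vertex 14.00 7.00 0.00
      vertex 10.50 13.06 0.00
      vertex 7.00 7.00 13.00
    endloop
  endfacet
  facet normal 0.0000 0.9064 0.4225
    outer loop
      vertex 10.50 13.06 0.00
      vertex 3.50 13.06 0.00
      vertex 7.00 7.00 13.00
    endloop
  endfacet
  facet normal -0.7848 0.4533 0.4226
    outer loop
      vertex 3.50 13.06 0.00
      vertex 0.00 7.00 0.00
      vertex 7.00 7.00 13.00
    endloop
  endfacet
  facet normal -0.7848 -0.4533 0.4226
    outer loop
      vertex 0.00 7.00 0.00
      vertex 3.50 0.94 0.00
      vertex 7.00 7.00 13.00
    endloop
  endfacet
  facet normal 0.0000 -0.9064 0.4225
    outer loop
      vertex 3.50 0.94 0.00
      vertex 10.50 0.94 0.00
      vertex 7.00 7.00 13.00
    endloop
  endfacet
  facet normal 0.7848 -0.4533 0.4226
    outer loop
      vertex 10.50 0.94 0.00
      vertex 14.00 7.00 0.00
      vertex 7.00 7.00 13.00
    endloop
  endfacet
endsolid part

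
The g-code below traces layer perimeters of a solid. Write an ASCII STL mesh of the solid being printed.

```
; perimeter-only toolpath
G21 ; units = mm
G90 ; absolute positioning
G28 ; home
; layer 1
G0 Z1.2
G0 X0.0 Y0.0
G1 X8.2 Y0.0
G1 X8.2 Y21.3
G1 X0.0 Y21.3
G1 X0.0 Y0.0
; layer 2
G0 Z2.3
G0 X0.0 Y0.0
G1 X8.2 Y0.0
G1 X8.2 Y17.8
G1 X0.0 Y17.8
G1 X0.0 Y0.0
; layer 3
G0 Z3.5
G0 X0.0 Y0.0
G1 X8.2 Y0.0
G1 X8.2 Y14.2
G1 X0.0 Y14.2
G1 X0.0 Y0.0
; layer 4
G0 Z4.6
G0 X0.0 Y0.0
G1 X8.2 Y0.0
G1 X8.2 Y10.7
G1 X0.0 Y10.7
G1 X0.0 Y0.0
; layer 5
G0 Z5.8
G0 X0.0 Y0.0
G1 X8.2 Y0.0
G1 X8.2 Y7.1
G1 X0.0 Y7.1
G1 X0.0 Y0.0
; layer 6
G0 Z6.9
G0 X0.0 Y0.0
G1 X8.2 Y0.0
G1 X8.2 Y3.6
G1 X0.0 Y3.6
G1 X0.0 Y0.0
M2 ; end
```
solid part
  facet normal 0.0000 0.0000 -1.0000
    outer loop
      vertex 8.2 24.9 0.0
      vertex 8.2 0.0 0.0
      vertex 0.0 0.0 0.0
    endloop
  endfacet
  facet normal 0.0000 0.0000 -1.0000
    outer loop
      vertex 0.0 24.9 0.0
      vertex 8.2 24.9 0.0
      vertex 0.0 0.0 0.0
    endloop
  endfacet
  facet normal 0.0000 -1.0000 0.0000
    outer loop
      vertex 0.0 0.0 0.0
      vertex 8.2 0.0 0.0
      vertex 8.2 0.0 8.1
    endloop
  endfacet
  facet normal 0.0000 -1.0000 0.0000
    outer loop
      vertex 0.0 0.0 0.0
      vertex 8.2 0.0 8.1
      vertex 0.0 0.0 8.1
    endloop
  endfacet
  facet normal 0.0000 0.3093 0.9509
    outer loop
      vertex 0.0 0.0 8.1
      vertex 8.2 0.0 8.1
      vertex 8.2 24.9 0.0
    endloop
  endfacet
  facet normal 0.0000 0.3093 0.9509
    outer loop
      vertex 0.0 0.0 8.1
      vertex 8.2 24.9 0.0
      vertex 0.0 24.9 0.0
    endloop
  endfacet
  facet normal -1.0000 0.0000 0.0000
    outer loop
      vertex 0.0 0.0 8.1
      vertex 0.0 24.9 0.0
      vertex 0.0 0.0 0.0
    endloop
  endfacet
  facet normal 1.0000 0.0000 0.0000
    outer loop
      vertex 8.2 0.0 0.0
      vertex 8.2 24.9 0.0
      vertex 8.2 0.0 8.1
    endloop
  endfacet
endsolid part

The G0 Z moves step by Δz≈1.2 mm. The G1 loops shrink linearly with z, so the solid tapers from its base footprint up to z≈8.1. Closing with a flat bottom cap and the tapered top and triangulating gives 8 facets — a wedge (ramp): 8.2 × 24.9 mm base, rising to 8.1 mm along the y=0 edge and sloping linearly to z=0 at y=24.9.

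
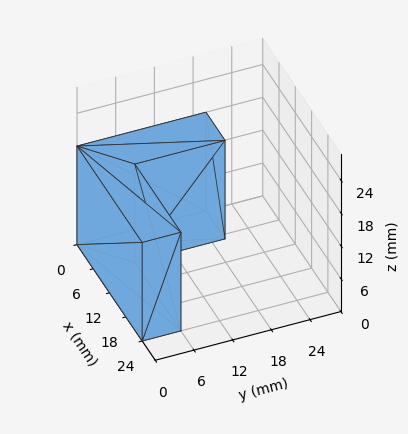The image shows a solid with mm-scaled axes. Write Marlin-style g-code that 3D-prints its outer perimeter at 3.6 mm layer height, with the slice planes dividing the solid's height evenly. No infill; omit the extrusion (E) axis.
Reading the render: the shape is an L-shaped prism: outer 24 × 20 mm, arm thicknesses ≈ 6 mm (horizontal) and 7 mm (vertical), extruded 18 mm in z (dimensions read to the nearest mm from the axis ticks). For the g-code, the solid's height is divided into equal slices at the stated Δz and each level perimeter traced with G1 moves after a G0 lift.

; perimeter-only toolpath
G21 ; units = mm
G90 ; absolute positioning
G28 ; home
; layer 1
G0 Z3.6
G0 X0.0 Y0.0
G1 X24.0 Y0.0
G1 X24.0 Y6.0
G1 X7.0 Y6.0
G1 X7.0 Y20.0
G1 X0.0 Y20.0
G1 X0.0 Y0.0
; layer 2
G0 Z7.2
G0 X0.0 Y0.0
G1 X24.0 Y0.0
G1 X24.0 Y6.0
G1 X7.0 Y6.0
G1 X7.0 Y20.0
G1 X0.0 Y20.0
G1 X0.0 Y0.0
; layer 3
G0 Z10.8
G0 X0.0 Y0.0
G1 X24.0 Y0.0
G1 X24.0 Y6.0
G1 X7.0 Y6.0
G1 X7.0 Y20.0
G1 X0.0 Y20.0
G1 X0.0 Y0.0
; layer 4
G0 Z14.4
G0 X0.0 Y0.0
G1 X24.0 Y0.0
G1 X24.0 Y6.0
G1 X7.0 Y6.0
G1 X7.0 Y20.0
G1 X0.0 Y20.0
G1 X0.0 Y0.0
; layer 5
G0 Z18.0
G0 X0.0 Y0.0
G1 X24.0 Y0.0
G1 X24.0 Y6.0
G1 X7.0 Y6.0
G1 X7.0 Y20.0
G1 X0.0 Y20.0
G1 X0.0 Y0.0
M2 ; end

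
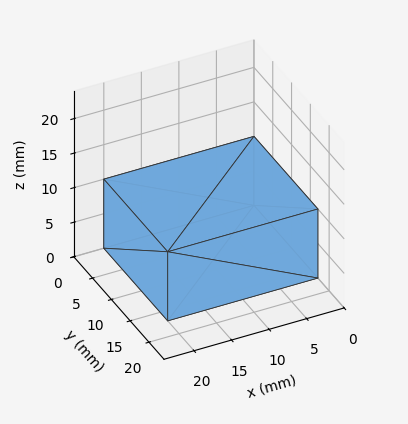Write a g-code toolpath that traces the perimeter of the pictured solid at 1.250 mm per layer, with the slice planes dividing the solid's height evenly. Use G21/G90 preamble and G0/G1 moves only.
Reading the render: the shape is a rectangular box, roughly 20 × 17 mm footprint and 10 mm tall (dimensions read to the nearest mm from the axis ticks). For the g-code, the solid's height is divided into equal slices at the stated Δz and each level perimeter traced with G1 moves after a G0 lift.

; perimeter-only toolpath
G21 ; units = mm
G90 ; absolute positioning
G28 ; home
; layer 1
G0 Z1.250
G0 X0.000 Y0.000
G1 X20.000 Y0.000
G1 X20.000 Y17.000
G1 X0.000 Y17.000
G1 X0.000 Y0.000
; layer 2
G0 Z2.500
G0 X0.000 Y0.000
G1 X20.000 Y0.000
G1 X20.000 Y17.000
G1 X0.000 Y17.000
G1 X0.000 Y0.000
; layer 3
G0 Z3.750
G0 X0.000 Y0.000
G1 X20.000 Y0.000
G1 X20.000 Y17.000
G1 X0.000 Y17.000
G1 X0.000 Y0.000
; layer 4
G0 Z5.000
G0 X0.000 Y0.000
G1 X20.000 Y0.000
G1 X20.000 Y17.000
G1 X0.000 Y17.000
G1 X0.000 Y0.000
; layer 5
G0 Z6.250
G0 X0.000 Y0.000
G1 X20.000 Y0.000
G1 X20.000 Y17.000
G1 X0.000 Y17.000
G1 X0.000 Y0.000
; layer 6
G0 Z7.500
G0 X0.000 Y0.000
G1 X20.000 Y0.000
G1 X20.000 Y17.000
G1 X0.000 Y17.000
G1 X0.000 Y0.000
; layer 7
G0 Z8.750
G0 X0.000 Y0.000
G1 X20.000 Y0.000
G1 X20.000 Y17.000
G1 X0.000 Y17.000
G1 X0.000 Y0.000
; layer 8
G0 Z10.000
G0 X0.000 Y0.000
G1 X20.000 Y0.000
G1 X20.000 Y17.000
G1 X0.000 Y17.000
G1 X0.000 Y0.000
M2 ; end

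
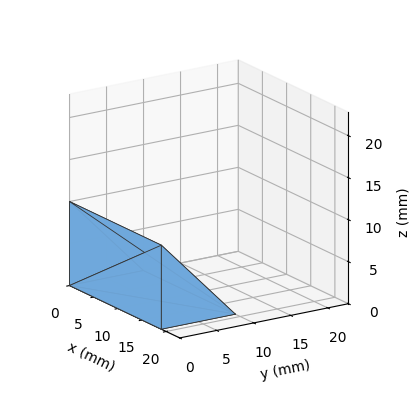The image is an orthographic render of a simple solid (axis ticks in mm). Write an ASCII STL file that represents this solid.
Reading the render: the shape is a wedge (ramp): 19 × 10 mm base, rising to 10 mm along the y=0 edge and sloping linearly to z=0 at y=10 (dimensions read to the nearest mm from the axis ticks). For the STL, each face is triangulated and given an outward normal.

solid part
  facet normal 0.0000 0.0000 -1.0000
    outer loop
      vertex 19.000 10.000 0.000
      vertex 19.000 0.000 0.000
      vertex 0.000 0.000 0.000
    endloop
  endfacet
  facet normal 0.0000 0.0000 -1.0000
    outer loop
      vertex 0.000 10.000 0.000
      vertex 19.000 10.000 0.000
      vertex 0.000 0.000 0.000
    endloop
  endfacet
  facet normal 0.0000 -1.0000 0.0000
    outer loop
      vertex 0.000 0.000 0.000
      vertex 19.000 0.000 0.000
      vertex 19.000 0.000 10.000
    endloop
  endfacet
  facet normal 0.0000 -1.0000 0.0000
    outer loop
      vertex 0.000 0.000 0.000
      vertex 19.000 0.000 10.000
      vertex 0.000 0.000 10.000
    endloop
  endfacet
  facet normal 0.0000 0.7071 0.7071
    outer loop
      vertex 0.000 0.000 10.000
      vertex 19.000 0.000 10.000
      vertex 19.000 10.000 0.000
    endloop
  endfacet
  facet normal 0.0000 0.7071 0.7071
    outer loop
      vertex 0.000 0.000 10.000
      vertex 19.000 10.000 0.000
      vertex 0.000 10.000 0.000
    endloop
  endfacet
  facet normal -1.0000 0.0000 0.0000
    outer loop
      vertex 0.000 0.000 10.000
      vertex 0.000 10.000 0.000
      vertex 0.000 0.000 0.000
    endloop
  endfacet
  facet normal 1.0000 0.0000 0.0000
    outer loop
      vertex 19.000 0.000 0.000
      vertex 19.000 10.000 0.000
      vertex 19.000 0.000 10.000
    endloop
  endfacet
endsolid part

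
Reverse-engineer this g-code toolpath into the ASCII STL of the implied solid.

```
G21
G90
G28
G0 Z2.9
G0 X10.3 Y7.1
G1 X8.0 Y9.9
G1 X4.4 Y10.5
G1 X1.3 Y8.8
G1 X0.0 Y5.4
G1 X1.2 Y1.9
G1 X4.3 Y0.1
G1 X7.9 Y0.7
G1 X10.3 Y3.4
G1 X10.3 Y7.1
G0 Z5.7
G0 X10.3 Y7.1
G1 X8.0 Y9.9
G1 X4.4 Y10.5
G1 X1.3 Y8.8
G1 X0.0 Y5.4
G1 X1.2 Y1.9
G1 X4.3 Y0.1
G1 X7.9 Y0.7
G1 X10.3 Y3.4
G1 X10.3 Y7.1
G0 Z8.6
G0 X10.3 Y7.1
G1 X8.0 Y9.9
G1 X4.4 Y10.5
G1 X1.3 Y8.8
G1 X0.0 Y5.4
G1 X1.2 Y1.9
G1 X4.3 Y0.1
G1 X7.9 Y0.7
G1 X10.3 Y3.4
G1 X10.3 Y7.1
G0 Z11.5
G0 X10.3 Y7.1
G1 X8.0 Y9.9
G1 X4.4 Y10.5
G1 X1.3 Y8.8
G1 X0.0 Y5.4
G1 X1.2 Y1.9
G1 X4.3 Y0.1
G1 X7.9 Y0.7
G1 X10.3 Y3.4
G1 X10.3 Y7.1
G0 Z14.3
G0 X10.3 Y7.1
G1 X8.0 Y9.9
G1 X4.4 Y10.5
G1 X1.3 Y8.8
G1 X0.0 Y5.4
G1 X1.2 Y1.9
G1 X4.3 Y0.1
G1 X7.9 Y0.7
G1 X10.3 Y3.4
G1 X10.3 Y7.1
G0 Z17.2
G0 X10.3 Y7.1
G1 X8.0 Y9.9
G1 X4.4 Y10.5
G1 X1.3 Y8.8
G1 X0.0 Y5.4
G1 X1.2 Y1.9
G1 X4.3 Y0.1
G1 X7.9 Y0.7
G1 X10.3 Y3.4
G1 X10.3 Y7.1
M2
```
solid part
  facet normal 0.0000 0.0000 -1.0000
    outer loop
      vertex 4.4 10.5 0.0
      vertex 8.0 9.9 0.0
      vertex 10.3 7.1 0.0
    endloop
  endfacet
  facet normal 0.0000 0.0000 -1.0000
    outer loop
      vertex 1.3 8.8 0.0
      vertex 4.4 10.5 0.0
      vertex 10.3 7.1 0.0
    endloop
  endfacet
  facet normal 0.0000 0.0000 -1.0000
    outer loop
      vertex 0.0 5.4 0.0
      vertex 1.3 8.8 0.0
      vertex 10.3 7.1 0.0
    endloop
  endfacet
  facet normal 0.0000 0.0000 -1.0000
    outer loop
      vertex 1.2 1.9 0.0
      vertex 0.0 5.4 0.0
      vertex 10.3 7.1 0.0
    endloop
  endfacet
  facet normal 0.0000 0.0000 -1.0000
    outer loop
      vertex 4.3 0.1 0.0
      vertex 1.2 1.9 0.0
      vertex 10.3 7.1 0.0
    endloop
  endfacet
  facet normal 0.0000 0.0000 -1.0000
    outer loop
      vertex 7.9 0.7 0.0
      vertex 4.3 0.1 0.0
      vertex 10.3 7.1 0.0
    endloop
  endfacet
  facet normal 0.0000 0.0000 -1.0000
    outer loop
      vertex 10.3 3.4 0.0
      vertex 7.9 0.7 0.0
      vertex 10.3 7.1 0.0
    endloop
  endfacet
  facet normal 0.0000 0.0000 1.0000
    outer loop
      vertex 10.3 7.1 17.2
      vertex 8.0 9.9 17.2
      vertex 4.4 10.5 17.2
    endloop
  endfacet
  facet normal 0.0000 0.0000 1.0000
    outer loop
      vertex 10.3 7.1 17.2
      vertex 4.4 10.5 17.2
      vertex 1.3 8.8 17.2
    endloop
  endfacet
  facet normal 0.0000 0.0000 1.0000
    outer loop
      vertex 10.3 7.1 17.2
      vertex 1.3 8.8 17.2
      vertex 0.0 5.4 17.2
    endloop
  endfacet
  facet normal 0.0000 0.0000 1.0000
    outer loop
      vertex 10.3 7.1 17.2
      vertex 0.0 5.4 17.2
      vertex 1.2 1.9 17.2
    endloop
  endfacet
  facet normal 0.0000 0.0000 1.0000
    outer loop
      vertex 10.3 7.1 17.2
      vertex 1.2 1.9 17.2
      vertex 4.3 0.1 17.2
    endloop
  endfacet
  facet normal 0.0000 0.0000 1.0000
    outer loop
      vertex 10.3 7.1 17.2
      vertex 4.3 0.1 17.2
      vertex 7.9 0.7 17.2
    endloop
  endfacet
  facet normal 0.0000 0.0000 1.0000
    outer loop
      vertex 10.3 7.1 17.2
      vertex 7.9 0.7 17.2
      vertex 10.3 3.4 17.2
    endloop
  endfacet
  facet normal 0.7727 0.6347 0.0000
    outer loop
      vertex 10.3 7.1 0.0
      vertex 8.0 9.9 0.0
      vertex 8.0 9.9 17.2
    endloop
  endfacet
  facet normal 0.7727 0.6347 0.0000
    outer loop
      vertex 10.3 7.1 0.0
      vertex 8.0 9.9 17.2
      vertex 10.3 7.1 17.2
    endloop
  endfacet
  facet normal 0.1644 0.9864 0.0000
    outer loop
      vertex 8.0 9.9 0.0
      vertex 4.4 10.5 0.0
      vertex 4.4 10.5 17.2
    endloop
  endfacet
  facet normal 0.1644 0.9864 0.0000
    outer loop
      vertex 8.0 9.9 0.0
      vertex 4.4 10.5 17.2
      vertex 8.0 9.9 17.2
    endloop
  endfacet
  facet normal -0.4808 0.8768 0.0000
    outer loop
      vertex 4.4 10.5 0.0
      vertex 1.3 8.8 0.0
      vertex 1.3 8.8 17.2
    endloop
  endfacet
  facet normal -0.4808 0.8768 0.0000
    outer loop
      vertex 4.4 10.5 0.0
      vertex 1.3 8.8 17.2
      vertex 4.4 10.5 17.2
    endloop
  endfacet
  facet normal -0.9341 0.3571 0.0000
    outer loop
      vertex 1.3 8.8 0.0
      vertex 0.0 5.4 0.0
      vertex 0.0 5.4 17.2
    endloop
  endfacet
  facet normal -0.9341 0.3571 0.0000
    outer loop
      vertex 1.3 8.8 0.0
      vertex 0.0 5.4 17.2
      vertex 1.3 8.8 17.2
    endloop
  endfacet
  facet normal -0.9459 -0.3243 0.0000
    outer loop
      vertex 0.0 5.4 0.0
      vertex 1.2 1.9 0.0
      vertex 1.2 1.9 17.2
    endloop
  endfacet
  facet normal -0.9459 -0.3243 0.0000
    outer loop
      vertex 0.0 5.4 0.0
      vertex 1.2 1.9 17.2
      vertex 0.0 5.4 17.2
    endloop
  endfacet
  facet normal -0.5021 -0.8648 0.0000
    outer loop
      vertex 1.2 1.9 0.0
      vertex 4.3 0.1 0.0
      vertex 4.3 0.1 17.2
    endloop
  endfacet
  facet normal -0.5021 -0.8648 0.0000
    outer loop
      vertex 1.2 1.9 0.0
      vertex 4.3 0.1 17.2
      vertex 1.2 1.9 17.2
    endloop
  endfacet
  facet normal 0.1644 -0.9864 0.0000
    outer loop
      vertex 4.3 0.1 0.0
      vertex 7.9 0.7 0.0
      vertex 7.9 0.7 17.2
    endloop
  endfacet
  facet normal 0.1644 -0.9864 0.0000
    outer loop
      vertex 4.3 0.1 0.0
      vertex 7.9 0.7 17.2
      vertex 4.3 0.1 17.2
    endloop
  endfacet
  facet normal 0.7474 -0.6644 0.0000
    outer loop
      vertex 7.9 0.7 0.0
      vertex 10.3 3.4 0.0
      vertex 10.3 3.4 17.2
    endloop
  endfacet
  facet normal 0.7474 -0.6644 0.0000
    outer loop
      vertex 7.9 0.7 0.0
      vertex 10.3 3.4 17.2
      vertex 7.9 0.7 17.2
    endloop
  endfacet
  facet normal 1.0000 0.0000 0.0000
    outer loop
      vertex 10.3 3.4 0.0
      vertex 10.3 7.1 0.0
      vertex 10.3 7.1 17.2
    endloop
  endfacet
  facet normal 1.0000 0.0000 0.0000
    outer loop
      vertex 10.3 3.4 0.0
      vertex 10.3 7.1 17.2
      vertex 10.3 3.4 17.2
    endloop
  endfacet
endsolid part

The G0 Z moves step by Δz≈2.9 mm. Every layer's G1 loop is the same polygon, so the solid is a straight extrusion of it from z=0 to z≈17.2. Closing with flat bottom and top caps and triangulating gives 32 facets — a regular 9-sided prism (a cylinder approximated with 9 flat sides), circumscribed radius ≈ 5.3 mm, height ≈ 17.2 mm.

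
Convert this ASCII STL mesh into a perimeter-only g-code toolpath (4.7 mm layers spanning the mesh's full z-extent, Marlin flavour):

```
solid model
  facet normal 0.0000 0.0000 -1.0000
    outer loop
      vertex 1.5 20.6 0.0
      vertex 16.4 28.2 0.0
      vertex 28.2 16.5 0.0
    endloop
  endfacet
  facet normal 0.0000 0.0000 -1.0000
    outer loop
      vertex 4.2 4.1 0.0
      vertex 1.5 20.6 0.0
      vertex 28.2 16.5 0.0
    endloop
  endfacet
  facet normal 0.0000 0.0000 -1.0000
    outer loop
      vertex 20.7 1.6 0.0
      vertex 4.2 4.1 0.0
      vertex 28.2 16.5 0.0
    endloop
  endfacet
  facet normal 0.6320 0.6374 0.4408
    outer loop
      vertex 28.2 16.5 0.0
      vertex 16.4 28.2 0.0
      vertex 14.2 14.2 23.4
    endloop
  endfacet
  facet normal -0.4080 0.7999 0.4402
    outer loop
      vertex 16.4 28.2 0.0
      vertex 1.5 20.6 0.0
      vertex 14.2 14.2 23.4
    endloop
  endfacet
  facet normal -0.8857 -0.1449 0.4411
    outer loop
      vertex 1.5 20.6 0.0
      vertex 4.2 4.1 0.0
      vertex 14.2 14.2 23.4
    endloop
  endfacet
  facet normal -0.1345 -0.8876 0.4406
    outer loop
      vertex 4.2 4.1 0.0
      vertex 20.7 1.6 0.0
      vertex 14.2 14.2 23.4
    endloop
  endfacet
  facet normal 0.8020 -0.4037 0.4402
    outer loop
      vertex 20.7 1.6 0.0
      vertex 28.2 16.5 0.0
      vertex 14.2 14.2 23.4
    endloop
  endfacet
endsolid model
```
; perimeter-only toolpath
G21 ; units = mm
G90 ; absolute positioning
G28 ; home
; layer 1
G0 Z4.7
G0 X25.4 Y16.0
G1 X16.0 Y25.4
G1 X4.0 Y19.3
G1 X6.2 Y6.1
G1 X19.4 Y4.1
G1 X25.4 Y16.0
; layer 2
G0 Z9.4
G0 X22.6 Y15.6
G1 X15.5 Y22.6
G1 X6.6 Y18.0
G1 X8.2 Y8.1
G1 X18.1 Y6.6
G1 X22.6 Y15.6
; layer 3
G0 Z14.0
G0 X19.8 Y15.1
G1 X15.1 Y19.8
G1 X9.1 Y16.8
G1 X10.2 Y10.2
G1 X16.8 Y9.2
G1 X19.8 Y15.1
; layer 4
G0 Z18.7
G0 X17.0 Y14.7
G1 X14.6 Y17.0
G1 X11.7 Y15.5
G1 X12.2 Y12.2
G1 X15.5 Y11.7
G1 X17.0 Y14.7
M2 ; end

The solid is a regular 5-sided pyramid, base circumscribed radius ≈ 14.2 mm, apex at z ≈ 23.4 mm. Slicing at Δz = 4.7 mm — 5 equal slices spanning the solid's height, so layer i sits at z = i·h/5 — gives 4 non-empty perimeters. Each is a 5-segment closed polygon; G0 lifts to the layer z and rapids to the start vertex, then G1 traces the edges. The cross-section shrinks linearly with z (the slice at the apex is degenerate and omitted).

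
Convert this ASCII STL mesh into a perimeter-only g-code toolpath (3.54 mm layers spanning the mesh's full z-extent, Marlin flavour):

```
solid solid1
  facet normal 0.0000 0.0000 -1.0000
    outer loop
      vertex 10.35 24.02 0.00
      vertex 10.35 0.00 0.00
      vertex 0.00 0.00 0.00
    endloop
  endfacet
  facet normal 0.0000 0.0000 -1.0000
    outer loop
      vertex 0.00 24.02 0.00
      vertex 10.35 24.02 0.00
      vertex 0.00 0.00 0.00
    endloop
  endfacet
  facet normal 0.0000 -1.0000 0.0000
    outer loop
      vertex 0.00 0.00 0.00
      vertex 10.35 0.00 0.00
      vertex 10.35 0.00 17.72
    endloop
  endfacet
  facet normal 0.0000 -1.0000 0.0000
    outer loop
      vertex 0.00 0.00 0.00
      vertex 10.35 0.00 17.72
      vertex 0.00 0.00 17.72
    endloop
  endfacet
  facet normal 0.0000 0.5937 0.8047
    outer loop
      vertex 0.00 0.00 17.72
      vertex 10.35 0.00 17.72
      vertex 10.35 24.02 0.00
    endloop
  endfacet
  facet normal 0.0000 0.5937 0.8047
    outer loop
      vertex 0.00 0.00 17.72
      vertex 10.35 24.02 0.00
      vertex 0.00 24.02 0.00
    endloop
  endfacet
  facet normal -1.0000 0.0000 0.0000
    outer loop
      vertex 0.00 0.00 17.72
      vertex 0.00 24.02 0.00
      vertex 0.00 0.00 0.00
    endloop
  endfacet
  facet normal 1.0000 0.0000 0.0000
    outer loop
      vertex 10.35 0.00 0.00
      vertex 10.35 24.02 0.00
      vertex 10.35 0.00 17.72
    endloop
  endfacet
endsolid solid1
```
; perimeter-only toolpath
G21 ; units = mm
G90 ; absolute positioning
G28 ; home
; layer 1
G0 Z3.54
G0 X0.00 Y0.00
G1 X10.35 Y0.00
G1 X10.35 Y19.22
G1 X0.00 Y19.22
G1 X0.00 Y0.00
; layer 2
G0 Z7.09
G0 X0.00 Y0.00
G1 X10.35 Y0.00
G1 X10.35 Y14.41
G1 X0.00 Y14.41
G1 X0.00 Y0.00
; layer 3
G0 Z10.63
G0 X0.00 Y0.00
G1 X10.35 Y0.00
G1 X10.35 Y9.61
G1 X0.00 Y9.61
G1 X0.00 Y0.00
; layer 4
G0 Z14.18
G0 X0.00 Y0.00
G1 X10.35 Y0.00
G1 X10.35 Y4.80
G1 X0.00 Y4.80
G1 X0.00 Y0.00
M2 ; end

The solid is a wedge (ramp): 10.3 × 24 mm base, rising to 17.7 mm along the y=0 edge and sloping linearly to z=0 at y=24. Slicing at Δz = 3.54 mm — 5 equal slices spanning the solid's height, so layer i sits at z = i·h/5 — gives 4 non-empty perimeters. Each is a 4-segment closed polygon; G0 lifts to the layer z and rapids to the start vertex, then G1 traces the edges. The cross-section shrinks linearly with z (the slice at the apex is degenerate and omitted).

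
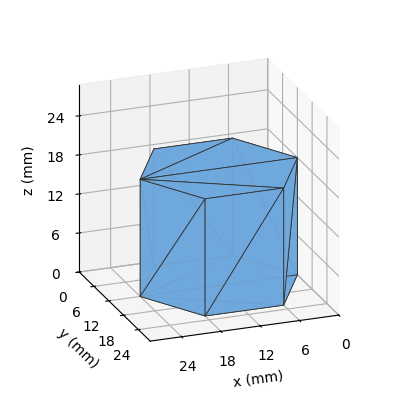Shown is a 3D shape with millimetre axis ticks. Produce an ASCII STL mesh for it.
Reading the render: the shape is a regular 6-sided prism (a cylinder approximated with 6 flat sides), circumscribed radius ≈ 12 mm, height ≈ 18 mm (dimensions read to the nearest mm from the axis ticks). For the STL, each face is triangulated and given an outward normal.

solid part
  facet normal 0.0000 0.0000 -1.0000
    outer loop
      vertex 6.000 22.392 0.000
      vertex 18.000 22.392 0.000
      vertex 24.000 12.000 0.000
    endloop
  endfacet
  facet normal 0.0000 0.0000 -1.0000
    outer loop
      vertex 0.000 12.000 0.000
      vertex 6.000 22.392 0.000
      vertex 24.000 12.000 0.000
    endloop
  endfacet
  facet normal 0.0000 0.0000 -1.0000
    outer loop
      vertex 6.000 1.608 0.000
      vertex 0.000 12.000 0.000
      vertex 24.000 12.000 0.000
    endloop
  endfacet
  facet normal 0.0000 0.0000 -1.0000
    outer loop
      vertex 18.000 1.608 0.000
      vertex 6.000 1.608 0.000
      vertex 24.000 12.000 0.000
    endloop
  endfacet
  facet normal 0.0000 0.0000 1.0000
    outer loop
      vertex 24.000 12.000 18.000
      vertex 18.000 22.392 18.000
      vertex 6.000 22.392 18.000
    endloop
  endfacet
  facet normal 0.0000 0.0000 1.0000
    outer loop
      vertex 24.000 12.000 18.000
      vertex 6.000 22.392 18.000
      vertex 0.000 12.000 18.000
    endloop
  endfacet
  facet normal 0.0000 0.0000 1.0000
    outer loop
      vertex 24.000 12.000 18.000
      vertex 0.000 12.000 18.000
      vertex 6.000 1.608 18.000
    endloop
  endfacet
  facet normal 0.0000 0.0000 1.0000
    outer loop
      vertex 24.000 12.000 18.000
      vertex 6.000 1.608 18.000
      vertex 18.000 1.608 18.000
    endloop
  endfacet
  facet normal 0.8660 0.5000 0.0000
    outer loop
      vertex 24.000 12.000 0.000
      vertex 18.000 22.392 0.000
      vertex 18.000 22.392 18.000
    endloop
  endfacet
  facet normal 0.8660 0.5000 0.0000
    outer loop
      vertex 24.000 12.000 0.000
      vertex 18.000 22.392 18.000
      vertex 24.000 12.000 18.000
    endloop
  endfacet
  facet normal 0.0000 1.0000 0.0000
    outer loop
      vertex 18.000 22.392 0.000
      vertex 6.000 22.392 0.000
      vertex 6.000 22.392 18.000
    endloop
  endfacet
  facet normal 0.0000 1.0000 0.0000
    outer loop
      vertex 18.000 22.392 0.000
      vertex 6.000 22.392 18.000
      vertex 18.000 22.392 18.000
    endloop
  endfacet
  facet normal -0.8660 0.5000 0.0000
    outer loop
      vertex 6.000 22.392 0.000
      vertex 0.000 12.000 0.000
      vertex 0.000 12.000 18.000
    endloop
  endfacet
  facet normal -0.8660 0.5000 0.0000
    outer loop
      vertex 6.000 22.392 0.000
      vertex 0.000 12.000 18.000
      vertex 6.000 22.392 18.000
    endloop
  endfacet
  facet normal -0.8660 -0.5000 0.0000
    outer loop
      vertex 0.000 12.000 0.000
      vertex 6.000 1.608 0.000
      vertex 6.000 1.608 18.000
    endloop
  endfacet
  facet normal -0.8660 -0.5000 0.0000
    outer loop
      vertex 0.000 12.000 0.000
      vertex 6.000 1.608 18.000
      vertex 0.000 12.000 18.000
    endloop
  endfacet
  facet normal 0.0000 -1.0000 0.0000
    outer loop
      vertex 6.000 1.608 0.000
      vertex 18.000 1.608 0.000
      vertex 18.000 1.608 18.000
    endloop
  endfacet
  facet normal 0.0000 -1.0000 0.0000
    outer loop
      vertex 6.000 1.608 0.000
      vertex 18.000 1.608 18.000
      vertex 6.000 1.608 18.000
    endloop
  endfacet
  facet normal 0.8660 -0.5000 0.0000
    outer loop
      vertex 18.000 1.608 0.000
      vertex 24.000 12.000 0.000
      vertex 24.000 12.000 18.000
    endloop
  endfacet
  facet normal 0.8660 -0.5000 0.0000
    outer loop
      vertex 18.000 1.608 0.000
      vertex 24.000 12.000 18.000
      vertex 18.000 1.608 18.000
    endloop
  endfacet
endsolid part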